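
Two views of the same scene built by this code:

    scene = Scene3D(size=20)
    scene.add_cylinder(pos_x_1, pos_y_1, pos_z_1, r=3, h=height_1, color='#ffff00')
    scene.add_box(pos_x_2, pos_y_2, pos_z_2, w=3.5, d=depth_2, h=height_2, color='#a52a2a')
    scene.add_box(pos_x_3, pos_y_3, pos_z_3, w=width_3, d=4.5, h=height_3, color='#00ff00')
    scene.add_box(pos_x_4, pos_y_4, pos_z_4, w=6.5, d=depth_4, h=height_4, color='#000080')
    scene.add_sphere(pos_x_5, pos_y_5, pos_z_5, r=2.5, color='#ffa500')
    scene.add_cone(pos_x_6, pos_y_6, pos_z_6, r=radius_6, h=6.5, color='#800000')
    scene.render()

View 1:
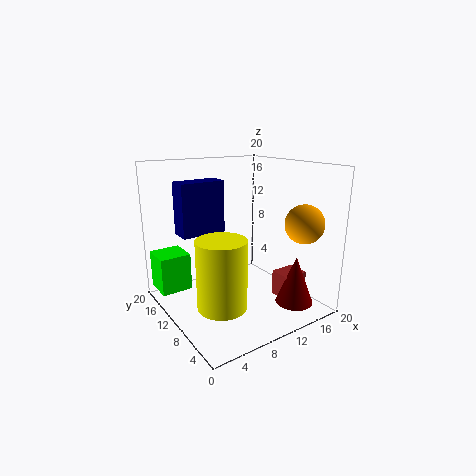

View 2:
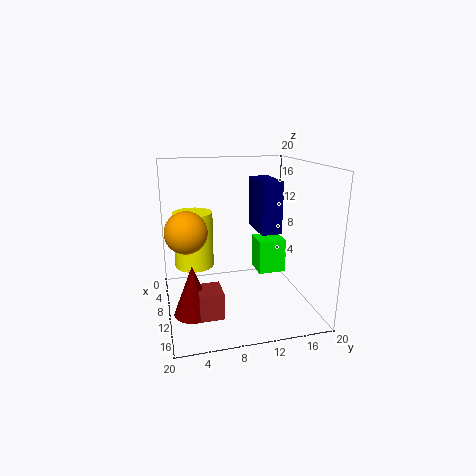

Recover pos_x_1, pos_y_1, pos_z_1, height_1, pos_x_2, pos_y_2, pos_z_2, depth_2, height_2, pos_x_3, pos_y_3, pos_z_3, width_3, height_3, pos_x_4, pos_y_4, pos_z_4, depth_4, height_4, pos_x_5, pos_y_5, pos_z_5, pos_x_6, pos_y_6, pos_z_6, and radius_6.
pos_x_1 = 4, pos_y_1 = 4.5, pos_z_1 = 4, height_1 = 8.5, pos_x_2 = 13.5, pos_y_2 = 3.5, pos_z_2 = 2, depth_2 = 3, height_2 = 3.5, pos_x_3 = 0.5, pos_y_3 = 15, pos_z_3 = 1.5, width_3 = 4.5, height_3 = 5.5, pos_x_4 = 3.5, pos_y_4 = 13.5, pos_z_4 = 10, depth_4 = 3, height_4 = 7.5, pos_x_5 = 15, pos_y_5 = 2.5, pos_z_5 = 13, pos_x_6 = 14.5, pos_y_6 = 3, pos_z_6 = 2, radius_6 = 2.5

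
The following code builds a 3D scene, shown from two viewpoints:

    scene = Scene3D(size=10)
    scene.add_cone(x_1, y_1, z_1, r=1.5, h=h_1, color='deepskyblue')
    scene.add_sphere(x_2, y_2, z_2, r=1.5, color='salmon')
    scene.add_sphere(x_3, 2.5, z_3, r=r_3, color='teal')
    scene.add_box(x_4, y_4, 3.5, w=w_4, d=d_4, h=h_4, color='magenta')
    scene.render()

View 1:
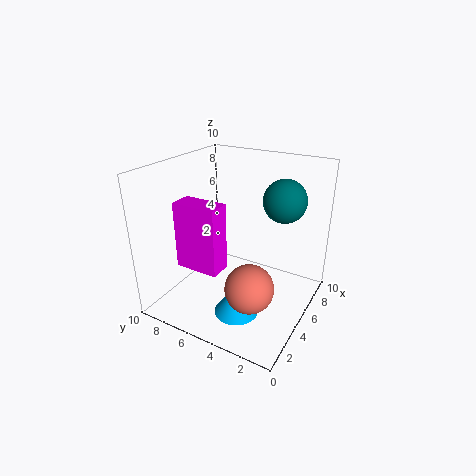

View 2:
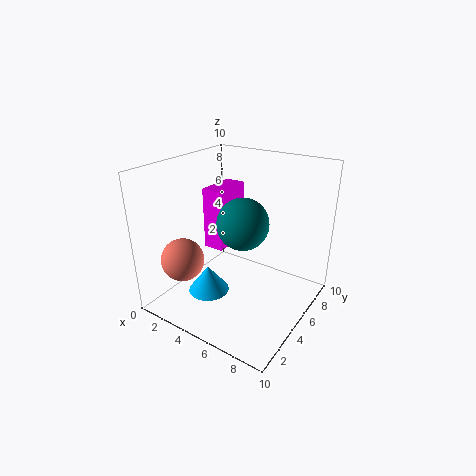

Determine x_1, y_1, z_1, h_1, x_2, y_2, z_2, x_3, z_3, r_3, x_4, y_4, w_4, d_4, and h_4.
x_1 = 3
y_1 = 4
z_1 = 0.5
h_1 = 2
x_2 = 2
y_2 = 2.5
z_2 = 3.5
x_3 = 7
z_3 = 7.5
r_3 = 1.5
x_4 = 2
y_4 = 5
w_4 = 1.5
d_4 = 3
h_4 = 4.5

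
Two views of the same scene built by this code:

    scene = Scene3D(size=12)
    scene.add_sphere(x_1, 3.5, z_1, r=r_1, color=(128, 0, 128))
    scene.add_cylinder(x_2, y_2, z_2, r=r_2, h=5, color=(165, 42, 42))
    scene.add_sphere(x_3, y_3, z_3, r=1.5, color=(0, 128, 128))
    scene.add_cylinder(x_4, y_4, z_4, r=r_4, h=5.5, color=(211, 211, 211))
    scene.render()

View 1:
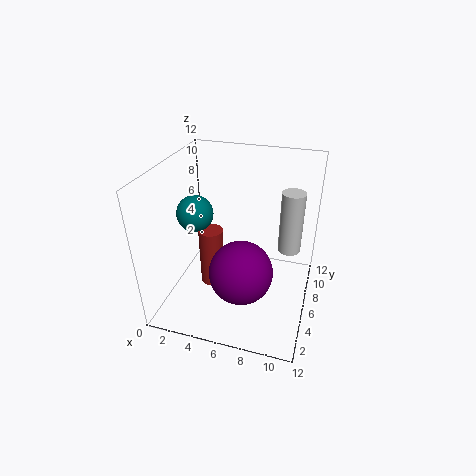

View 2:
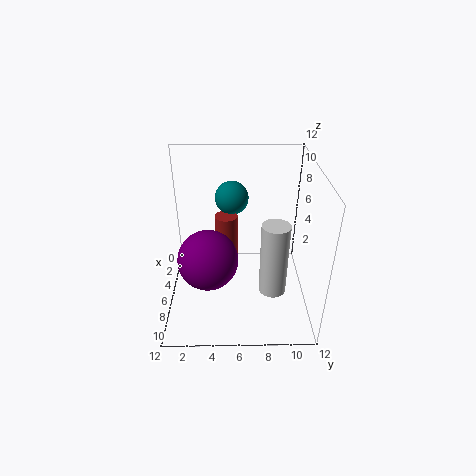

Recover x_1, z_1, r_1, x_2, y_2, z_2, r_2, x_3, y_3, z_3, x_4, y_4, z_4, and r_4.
x_1 = 7; z_1 = 4.5; r_1 = 2.5; x_2 = 4; y_2 = 5; z_2 = 2; r_2 = 1; x_3 = 2.5; y_3 = 5.5; z_3 = 8; x_4 = 10; y_4 = 8.5; z_4 = 4; r_4 = 1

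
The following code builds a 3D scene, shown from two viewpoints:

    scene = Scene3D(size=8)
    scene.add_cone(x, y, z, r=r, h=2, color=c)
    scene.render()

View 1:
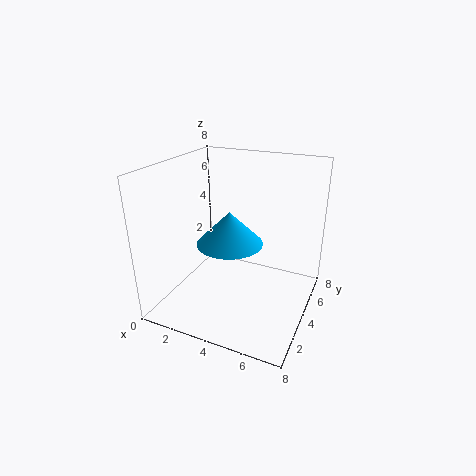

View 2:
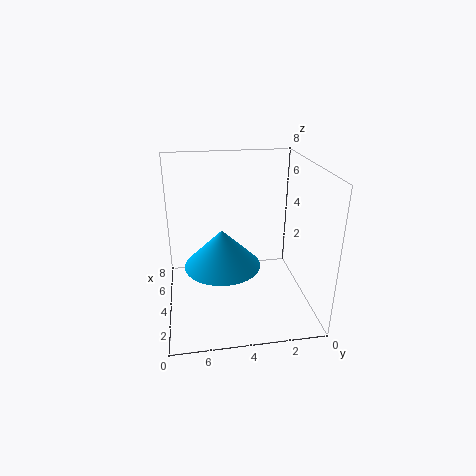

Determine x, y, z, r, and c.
x = 3
y = 5
z = 3
r = 2
c = 'deepskyblue'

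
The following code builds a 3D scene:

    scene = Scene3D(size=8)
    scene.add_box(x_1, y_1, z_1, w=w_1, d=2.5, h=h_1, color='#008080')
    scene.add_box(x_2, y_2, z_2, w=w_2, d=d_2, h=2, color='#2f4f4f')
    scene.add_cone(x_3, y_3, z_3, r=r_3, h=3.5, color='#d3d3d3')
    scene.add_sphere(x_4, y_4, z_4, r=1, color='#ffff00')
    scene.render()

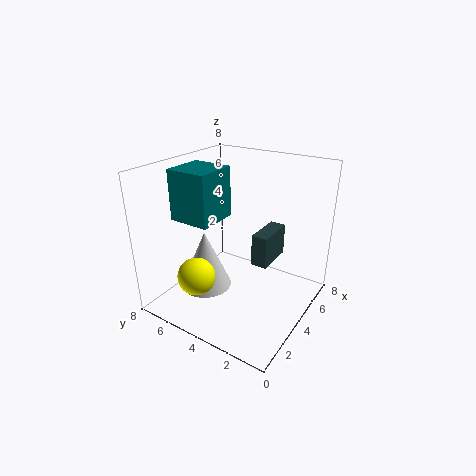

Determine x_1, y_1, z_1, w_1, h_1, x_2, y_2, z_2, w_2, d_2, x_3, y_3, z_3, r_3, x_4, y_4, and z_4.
x_1 = 3
y_1 = 5.5
z_1 = 4.5
w_1 = 2.5
h_1 = 3
x_2 = 5.5
y_2 = 3
z_2 = 1.5
w_2 = 2.5
d_2 = 1
x_3 = 3.5
y_3 = 6
z_3 = 0.5
r_3 = 1.5
x_4 = 1.5
y_4 = 5
z_4 = 2.5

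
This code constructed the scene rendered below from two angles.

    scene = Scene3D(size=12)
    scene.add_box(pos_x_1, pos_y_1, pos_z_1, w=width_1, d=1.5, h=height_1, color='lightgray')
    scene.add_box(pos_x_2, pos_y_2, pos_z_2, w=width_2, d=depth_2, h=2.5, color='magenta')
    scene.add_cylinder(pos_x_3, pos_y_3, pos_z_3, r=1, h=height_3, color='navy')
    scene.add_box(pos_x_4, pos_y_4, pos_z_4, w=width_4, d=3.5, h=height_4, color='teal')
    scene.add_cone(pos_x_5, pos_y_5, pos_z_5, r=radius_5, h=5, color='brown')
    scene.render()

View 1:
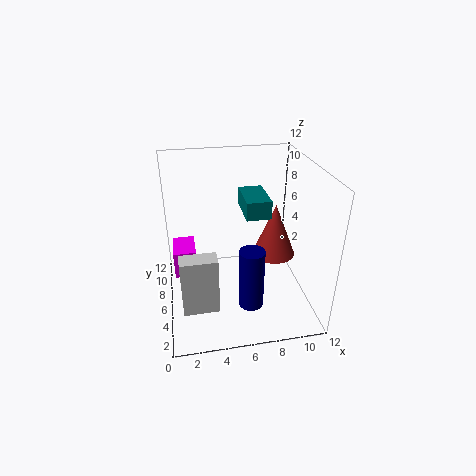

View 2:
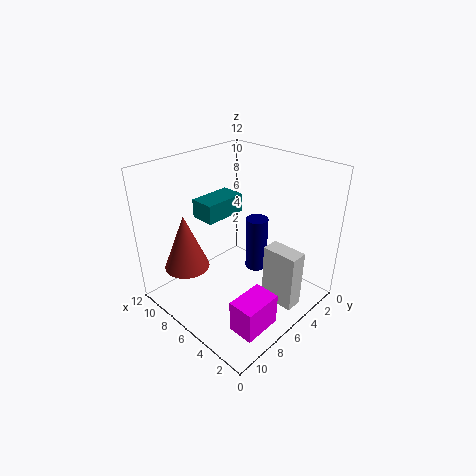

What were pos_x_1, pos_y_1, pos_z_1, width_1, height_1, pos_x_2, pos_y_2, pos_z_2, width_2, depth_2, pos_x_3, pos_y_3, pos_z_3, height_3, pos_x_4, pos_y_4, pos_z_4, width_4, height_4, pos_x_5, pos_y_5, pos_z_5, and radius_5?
pos_x_1 = 1, pos_y_1 = 3.5, pos_z_1 = 0.5, width_1 = 3, height_1 = 5, pos_x_2 = 0.5, pos_y_2 = 7.5, pos_z_2 = 1.5, width_2 = 2, depth_2 = 3, pos_x_3 = 6.5, pos_y_3 = 3, pos_z_3 = 1.5, height_3 = 5, pos_x_4 = 6.5, pos_y_4 = 5, pos_z_4 = 8, width_4 = 2, height_4 = 1.5, pos_x_5 = 10, pos_y_5 = 8.5, pos_z_5 = 2.5, radius_5 = 2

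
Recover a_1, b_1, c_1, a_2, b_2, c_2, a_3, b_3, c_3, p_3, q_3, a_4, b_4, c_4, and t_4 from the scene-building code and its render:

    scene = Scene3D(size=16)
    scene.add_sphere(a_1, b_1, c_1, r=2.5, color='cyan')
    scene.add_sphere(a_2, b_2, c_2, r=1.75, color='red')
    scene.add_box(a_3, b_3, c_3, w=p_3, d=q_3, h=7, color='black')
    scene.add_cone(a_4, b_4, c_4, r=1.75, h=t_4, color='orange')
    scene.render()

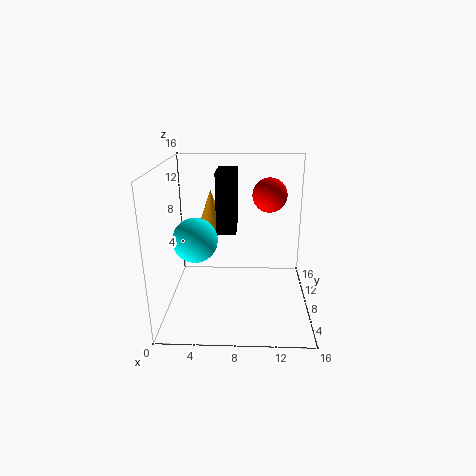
a_1 = 3.25; b_1 = 7.75; c_1 = 7.75; a_2 = 11.25; b_2 = 6.75; c_2 = 13.25; a_3 = 5.5; b_3 = 8.75; c_3 = 8; p_3 = 2.25; q_3 = 4.5; a_4 = 4.75; b_4 = 10.75; c_4 = 7.75; t_4 = 5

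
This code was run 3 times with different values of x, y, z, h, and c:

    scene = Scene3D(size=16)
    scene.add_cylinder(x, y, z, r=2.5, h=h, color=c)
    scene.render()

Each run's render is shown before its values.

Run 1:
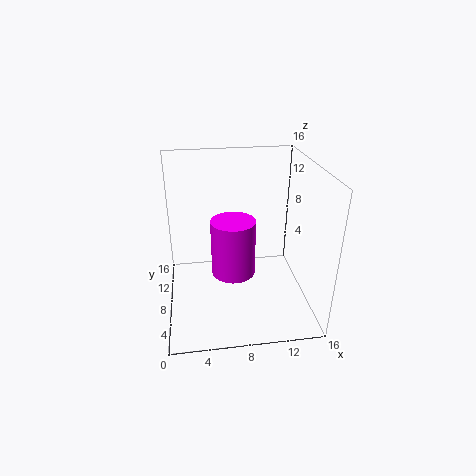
x = 7.5; y = 8.25; z = 3.5; h = 6.5; c = 'magenta'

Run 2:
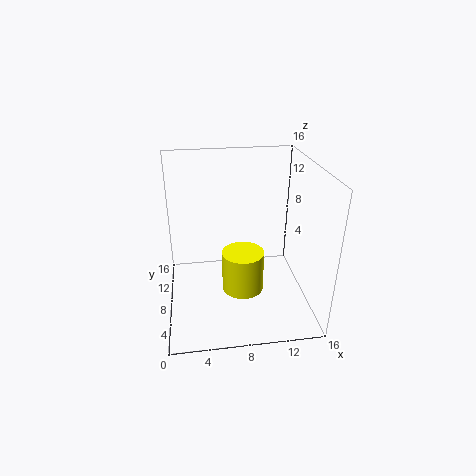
x = 8.75; y = 9; z = 0.5; h = 5; c = 'yellow'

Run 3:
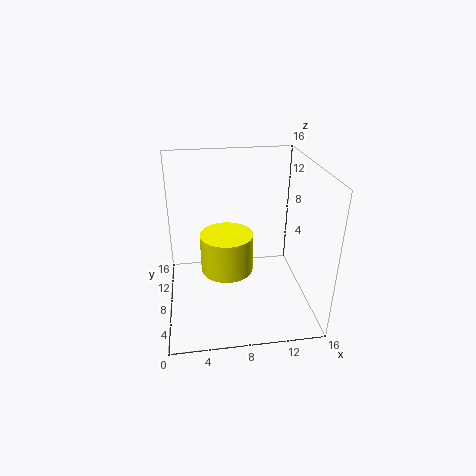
x = 6.25; y = 3.5; z = 7.25; h = 3.75; c = 'yellow'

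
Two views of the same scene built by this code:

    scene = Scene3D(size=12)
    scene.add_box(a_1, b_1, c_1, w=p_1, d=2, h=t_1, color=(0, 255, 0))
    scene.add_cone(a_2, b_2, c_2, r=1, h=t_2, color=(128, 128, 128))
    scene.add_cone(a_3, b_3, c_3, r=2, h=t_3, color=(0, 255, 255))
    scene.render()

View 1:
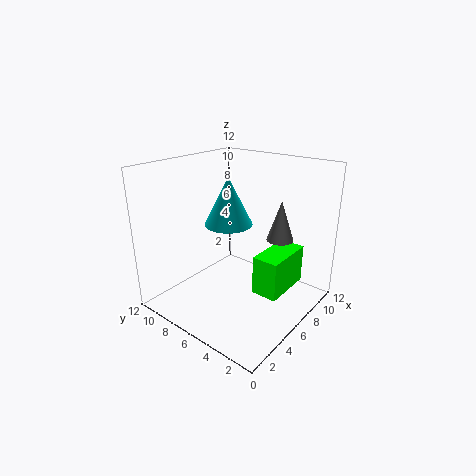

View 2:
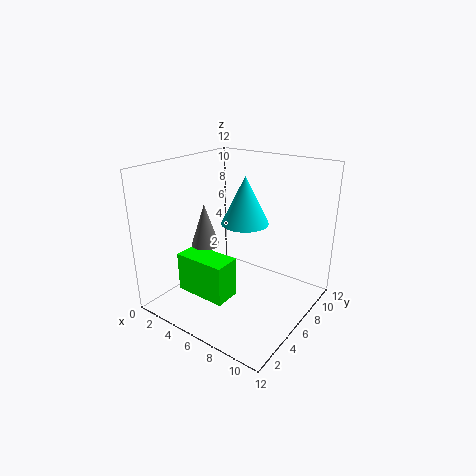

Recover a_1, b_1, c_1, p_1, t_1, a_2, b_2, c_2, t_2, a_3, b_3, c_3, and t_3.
a_1 = 4, b_1 = 1, c_1 = 3, p_1 = 4, t_1 = 3, a_2 = 6, b_2 = 2, c_2 = 7, t_2 = 3, a_3 = 6, b_3 = 7, c_3 = 7, t_3 = 4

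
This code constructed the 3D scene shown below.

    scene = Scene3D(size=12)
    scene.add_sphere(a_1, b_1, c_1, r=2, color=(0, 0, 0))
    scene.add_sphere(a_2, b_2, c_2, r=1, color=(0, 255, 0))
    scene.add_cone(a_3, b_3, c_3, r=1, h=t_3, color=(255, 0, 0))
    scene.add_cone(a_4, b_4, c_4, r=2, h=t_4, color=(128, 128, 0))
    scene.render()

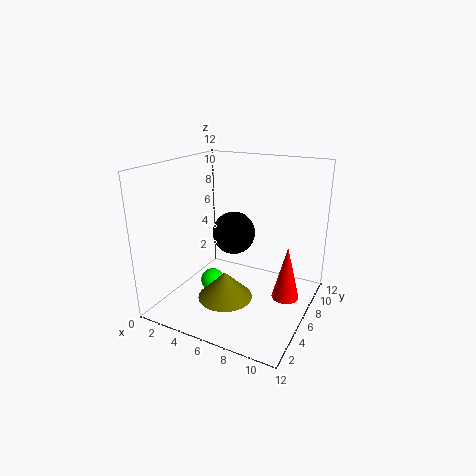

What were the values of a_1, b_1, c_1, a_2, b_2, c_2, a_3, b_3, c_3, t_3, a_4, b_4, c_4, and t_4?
a_1 = 4; b_1 = 9; c_1 = 5; a_2 = 4; b_2 = 5; c_2 = 2; a_3 = 11; b_3 = 4; c_3 = 3; t_3 = 4; a_4 = 7; b_4 = 2; c_4 = 3; t_4 = 2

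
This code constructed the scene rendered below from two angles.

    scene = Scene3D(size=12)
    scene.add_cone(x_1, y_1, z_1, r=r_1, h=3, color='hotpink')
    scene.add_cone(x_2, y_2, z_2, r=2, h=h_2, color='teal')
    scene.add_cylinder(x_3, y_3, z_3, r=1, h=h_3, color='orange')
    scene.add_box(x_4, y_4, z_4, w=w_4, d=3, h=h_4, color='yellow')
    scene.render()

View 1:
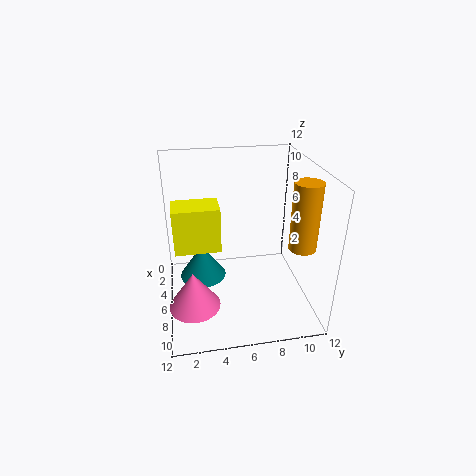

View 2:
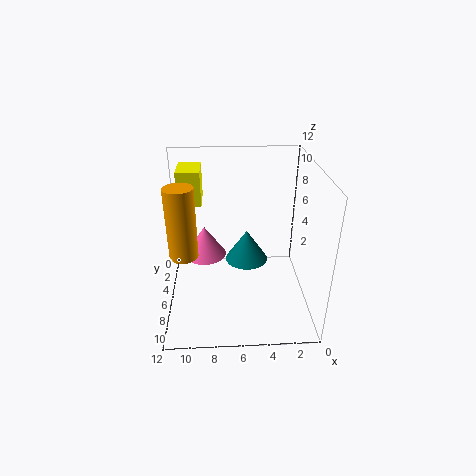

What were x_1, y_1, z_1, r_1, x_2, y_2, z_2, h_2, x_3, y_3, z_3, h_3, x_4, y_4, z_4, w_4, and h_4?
x_1 = 9
y_1 = 2
z_1 = 2
r_1 = 2
x_2 = 5
y_2 = 3
z_2 = 2
h_2 = 3
x_3 = 10
y_3 = 10
z_3 = 7
h_3 = 5
x_4 = 9
y_4 = 1
z_4 = 8
w_4 = 2
h_4 = 3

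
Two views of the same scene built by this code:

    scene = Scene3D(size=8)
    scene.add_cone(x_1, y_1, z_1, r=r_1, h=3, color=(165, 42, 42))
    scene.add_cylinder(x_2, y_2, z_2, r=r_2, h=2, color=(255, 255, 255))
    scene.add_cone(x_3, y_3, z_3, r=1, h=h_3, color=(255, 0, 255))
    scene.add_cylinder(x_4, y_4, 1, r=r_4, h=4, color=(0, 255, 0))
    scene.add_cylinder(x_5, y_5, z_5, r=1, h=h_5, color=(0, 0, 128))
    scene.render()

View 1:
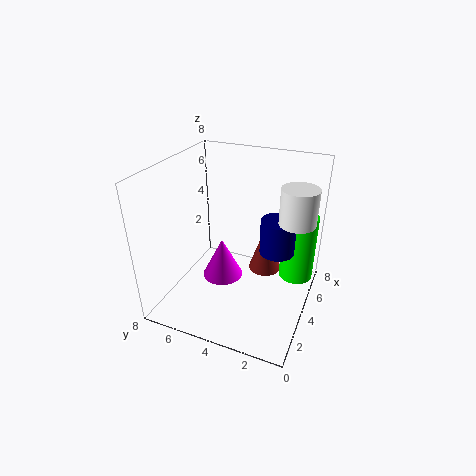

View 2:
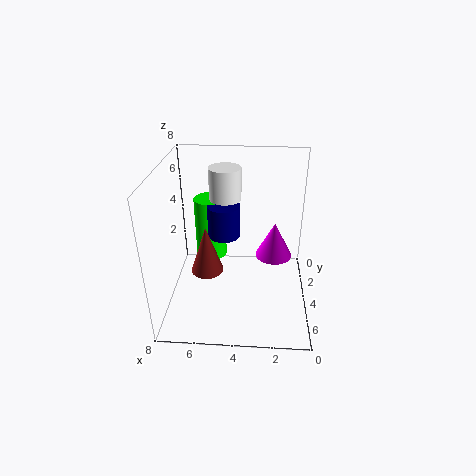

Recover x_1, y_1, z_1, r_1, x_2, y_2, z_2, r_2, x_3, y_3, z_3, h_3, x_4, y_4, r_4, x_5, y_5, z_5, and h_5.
x_1 = 6; y_1 = 3; z_1 = 1; r_1 = 1; x_2 = 5; y_2 = 1; z_2 = 5; r_2 = 1; x_3 = 2; y_3 = 4; z_3 = 3; h_3 = 2; x_4 = 6; y_4 = 1; r_4 = 1; x_5 = 5; y_5 = 2; z_5 = 3; h_5 = 2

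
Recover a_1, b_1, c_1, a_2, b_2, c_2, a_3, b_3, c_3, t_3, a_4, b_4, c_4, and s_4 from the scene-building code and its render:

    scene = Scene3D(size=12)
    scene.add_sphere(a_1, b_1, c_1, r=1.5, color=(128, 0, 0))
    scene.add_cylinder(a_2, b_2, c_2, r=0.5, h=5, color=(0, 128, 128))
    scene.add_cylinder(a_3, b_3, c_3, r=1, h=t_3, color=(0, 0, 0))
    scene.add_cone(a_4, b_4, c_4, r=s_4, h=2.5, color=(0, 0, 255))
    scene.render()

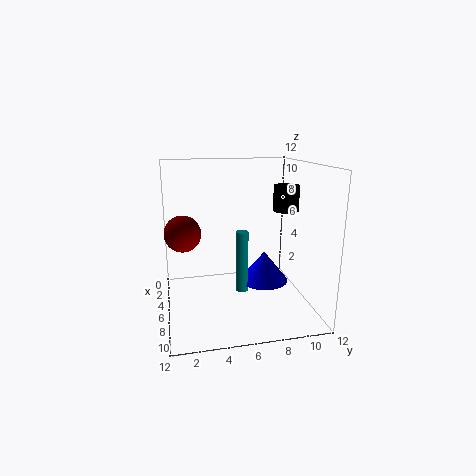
a_1 = 5.5
b_1 = 1.5
c_1 = 6.5
a_2 = 7.5
b_2 = 6
c_2 = 2
a_3 = 7.5
b_3 = 9.5
c_3 = 8.5
t_3 = 2
a_4 = 7
b_4 = 8
c_4 = 2.5
s_4 = 2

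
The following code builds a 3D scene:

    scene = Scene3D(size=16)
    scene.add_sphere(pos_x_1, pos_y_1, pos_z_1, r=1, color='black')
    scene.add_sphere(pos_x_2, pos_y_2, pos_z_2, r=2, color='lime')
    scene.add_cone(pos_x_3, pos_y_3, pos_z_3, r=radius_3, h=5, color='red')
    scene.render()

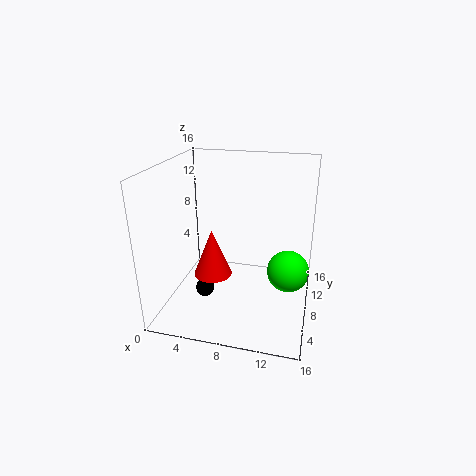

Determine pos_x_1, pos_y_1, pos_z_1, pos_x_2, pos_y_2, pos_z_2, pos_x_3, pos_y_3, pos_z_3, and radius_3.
pos_x_1 = 5; pos_y_1 = 5; pos_z_1 = 3; pos_x_2 = 14; pos_y_2 = 4; pos_z_2 = 7; pos_x_3 = 6; pos_y_3 = 5; pos_z_3 = 5; radius_3 = 2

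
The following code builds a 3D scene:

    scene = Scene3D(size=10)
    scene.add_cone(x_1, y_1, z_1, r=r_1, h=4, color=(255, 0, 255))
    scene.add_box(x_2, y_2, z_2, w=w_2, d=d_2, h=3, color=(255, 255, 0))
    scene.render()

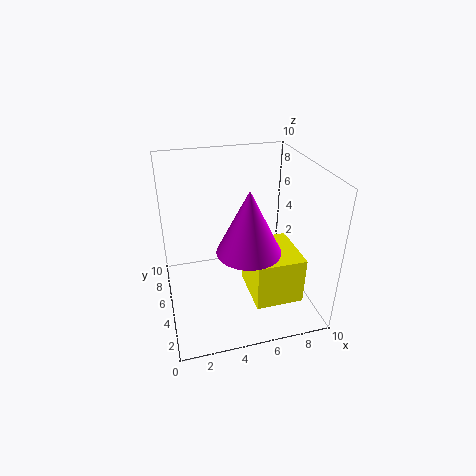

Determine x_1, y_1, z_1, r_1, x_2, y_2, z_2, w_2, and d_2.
x_1 = 5
y_1 = 2.5
z_1 = 5.5
r_1 = 2
x_2 = 5
y_2 = 0.5
z_2 = 2.5
w_2 = 3
d_2 = 3.5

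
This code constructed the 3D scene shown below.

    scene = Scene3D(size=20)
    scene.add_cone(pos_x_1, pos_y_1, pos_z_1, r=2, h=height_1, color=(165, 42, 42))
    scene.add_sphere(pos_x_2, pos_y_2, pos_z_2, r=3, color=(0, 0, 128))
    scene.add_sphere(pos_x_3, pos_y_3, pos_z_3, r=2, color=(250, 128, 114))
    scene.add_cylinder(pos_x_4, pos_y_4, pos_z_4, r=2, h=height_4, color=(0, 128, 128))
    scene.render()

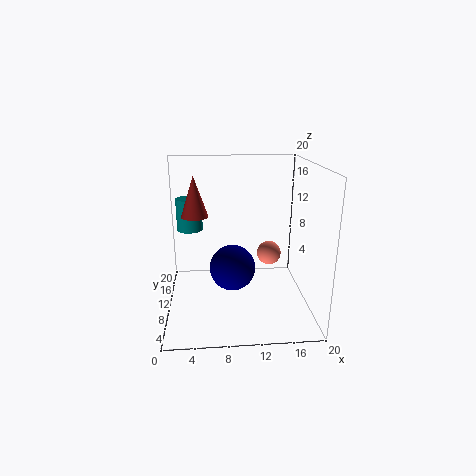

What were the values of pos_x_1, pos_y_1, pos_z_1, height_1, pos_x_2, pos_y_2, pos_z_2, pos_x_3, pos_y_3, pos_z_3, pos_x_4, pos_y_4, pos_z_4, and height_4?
pos_x_1 = 4
pos_y_1 = 14
pos_z_1 = 12
height_1 = 6
pos_x_2 = 9
pos_y_2 = 7
pos_z_2 = 7
pos_x_3 = 16
pos_y_3 = 18
pos_z_3 = 4
pos_x_4 = 3
pos_y_4 = 17
pos_z_4 = 9
height_4 = 5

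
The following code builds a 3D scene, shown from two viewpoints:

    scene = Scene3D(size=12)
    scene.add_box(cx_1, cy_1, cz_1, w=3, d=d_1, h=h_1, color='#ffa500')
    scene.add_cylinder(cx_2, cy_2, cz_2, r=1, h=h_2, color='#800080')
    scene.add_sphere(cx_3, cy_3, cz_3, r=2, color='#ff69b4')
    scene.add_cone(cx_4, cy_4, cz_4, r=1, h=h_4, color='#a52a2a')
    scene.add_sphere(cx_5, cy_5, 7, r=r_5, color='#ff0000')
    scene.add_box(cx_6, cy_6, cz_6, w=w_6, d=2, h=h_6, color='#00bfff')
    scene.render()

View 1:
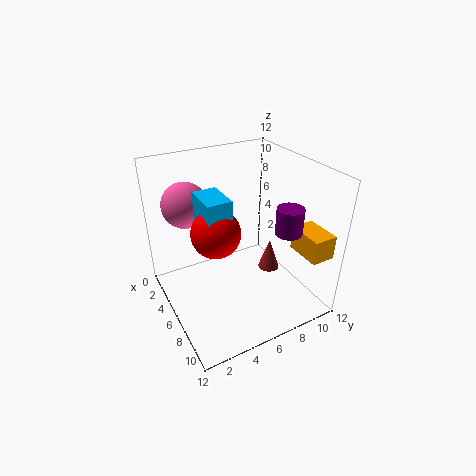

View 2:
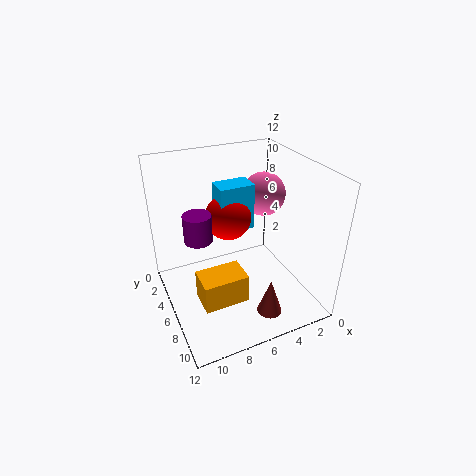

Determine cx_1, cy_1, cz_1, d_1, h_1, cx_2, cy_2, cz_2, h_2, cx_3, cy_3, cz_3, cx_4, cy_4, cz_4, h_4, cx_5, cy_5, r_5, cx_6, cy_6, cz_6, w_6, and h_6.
cx_1 = 8; cy_1 = 10; cz_1 = 5; d_1 = 2; h_1 = 2; cx_2 = 10; cy_2 = 8; cz_2 = 8; h_2 = 2; cx_3 = 2; cy_3 = 3; cz_3 = 8; cx_4 = 5; cy_4 = 10; cz_4 = 1; h_4 = 3; cx_5 = 6; cy_5 = 4; r_5 = 2; cx_6 = 4; cy_6 = 3; cz_6 = 6; w_6 = 3; h_6 = 4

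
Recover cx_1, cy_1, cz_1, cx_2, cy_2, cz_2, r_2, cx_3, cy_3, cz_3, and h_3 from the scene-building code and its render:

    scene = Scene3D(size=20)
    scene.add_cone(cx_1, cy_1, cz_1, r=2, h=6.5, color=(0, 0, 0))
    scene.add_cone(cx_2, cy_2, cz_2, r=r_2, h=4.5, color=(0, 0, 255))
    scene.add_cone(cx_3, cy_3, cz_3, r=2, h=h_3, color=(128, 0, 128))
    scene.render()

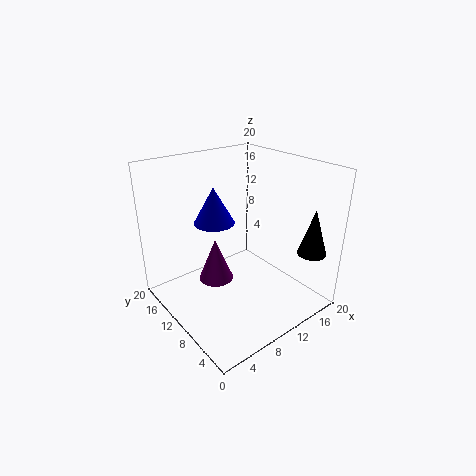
cx_1 = 17.5
cy_1 = 3
cz_1 = 8
cx_2 = 5.5
cy_2 = 9
cz_2 = 14
r_2 = 2.5
cx_3 = 3.5
cy_3 = 6
cz_3 = 8.5
h_3 = 5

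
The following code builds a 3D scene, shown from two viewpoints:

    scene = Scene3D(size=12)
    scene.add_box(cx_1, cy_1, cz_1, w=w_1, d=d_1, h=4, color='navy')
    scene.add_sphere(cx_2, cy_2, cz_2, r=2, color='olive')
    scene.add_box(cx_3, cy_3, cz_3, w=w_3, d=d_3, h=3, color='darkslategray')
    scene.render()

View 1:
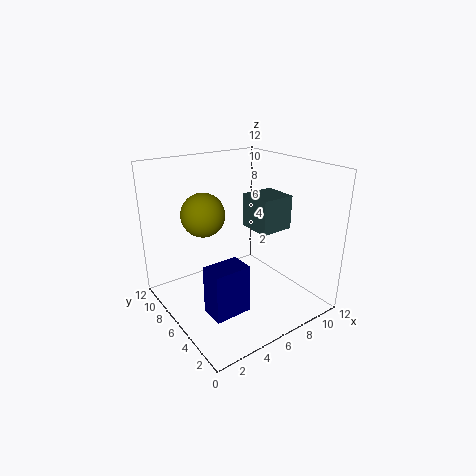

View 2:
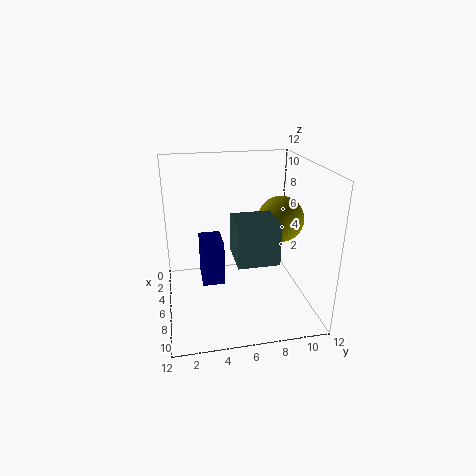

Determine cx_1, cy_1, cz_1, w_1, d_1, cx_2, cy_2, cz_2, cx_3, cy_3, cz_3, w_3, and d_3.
cx_1 = 2, cy_1 = 3, cz_1 = 1, w_1 = 3, d_1 = 2, cx_2 = 5, cy_2 = 10, cz_2 = 7, cx_3 = 8, cy_3 = 5, cz_3 = 6, w_3 = 3, d_3 = 3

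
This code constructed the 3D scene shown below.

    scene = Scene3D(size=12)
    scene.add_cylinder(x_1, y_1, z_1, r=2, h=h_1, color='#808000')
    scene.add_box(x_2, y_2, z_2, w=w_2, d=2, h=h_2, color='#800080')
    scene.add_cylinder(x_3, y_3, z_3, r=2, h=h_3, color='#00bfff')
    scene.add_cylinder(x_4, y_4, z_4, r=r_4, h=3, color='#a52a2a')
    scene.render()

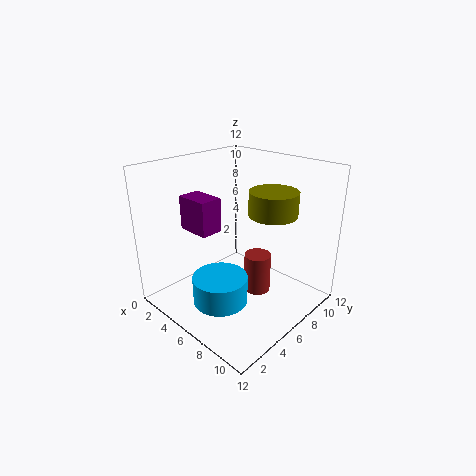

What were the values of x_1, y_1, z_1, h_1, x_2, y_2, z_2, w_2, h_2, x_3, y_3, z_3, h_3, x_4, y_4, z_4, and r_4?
x_1 = 8
y_1 = 8
z_1 = 8
h_1 = 2
x_2 = 1
y_2 = 4
z_2 = 6
w_2 = 3
h_2 = 3
x_3 = 8
y_3 = 2
z_3 = 3
h_3 = 2
x_4 = 9
y_4 = 5
z_4 = 3
r_4 = 1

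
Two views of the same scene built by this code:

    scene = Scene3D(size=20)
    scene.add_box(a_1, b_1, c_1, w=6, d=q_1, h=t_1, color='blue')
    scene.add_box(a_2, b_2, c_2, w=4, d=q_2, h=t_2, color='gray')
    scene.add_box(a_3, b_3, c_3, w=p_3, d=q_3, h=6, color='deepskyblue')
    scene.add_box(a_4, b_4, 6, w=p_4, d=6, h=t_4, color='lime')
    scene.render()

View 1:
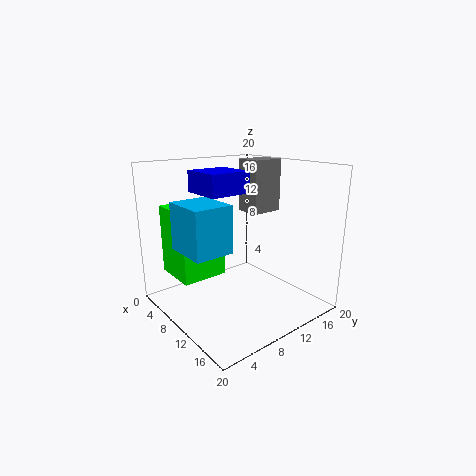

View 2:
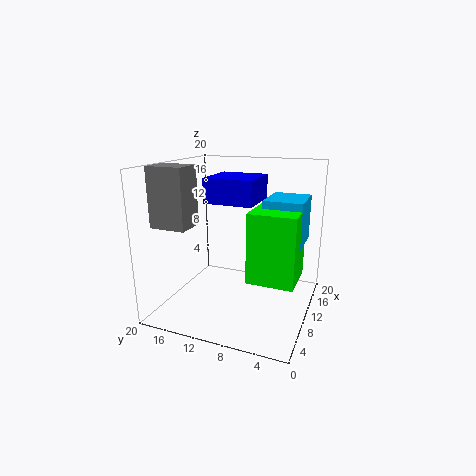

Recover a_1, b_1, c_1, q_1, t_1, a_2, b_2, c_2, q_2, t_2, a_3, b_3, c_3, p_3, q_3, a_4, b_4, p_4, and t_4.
a_1 = 4
b_1 = 6
c_1 = 16
q_1 = 6
t_1 = 3
a_2 = 4
b_2 = 15
c_2 = 12
q_2 = 5
t_2 = 8
a_3 = 8
b_3 = 1
c_3 = 10
p_3 = 6
q_3 = 5
a_4 = 5
b_4 = 1
p_4 = 6
t_4 = 9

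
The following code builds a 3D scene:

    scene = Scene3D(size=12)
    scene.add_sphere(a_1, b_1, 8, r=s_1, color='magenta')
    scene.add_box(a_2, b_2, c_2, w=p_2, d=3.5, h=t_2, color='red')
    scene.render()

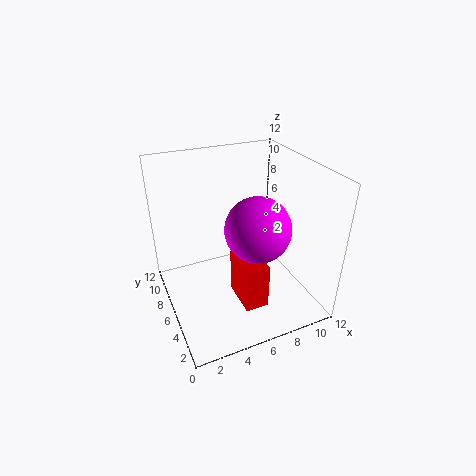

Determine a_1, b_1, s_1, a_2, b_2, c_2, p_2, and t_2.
a_1 = 6.5; b_1 = 3.5; s_1 = 2.5; a_2 = 5.5; b_2 = 3; c_2 = 0.5; p_2 = 2; t_2 = 4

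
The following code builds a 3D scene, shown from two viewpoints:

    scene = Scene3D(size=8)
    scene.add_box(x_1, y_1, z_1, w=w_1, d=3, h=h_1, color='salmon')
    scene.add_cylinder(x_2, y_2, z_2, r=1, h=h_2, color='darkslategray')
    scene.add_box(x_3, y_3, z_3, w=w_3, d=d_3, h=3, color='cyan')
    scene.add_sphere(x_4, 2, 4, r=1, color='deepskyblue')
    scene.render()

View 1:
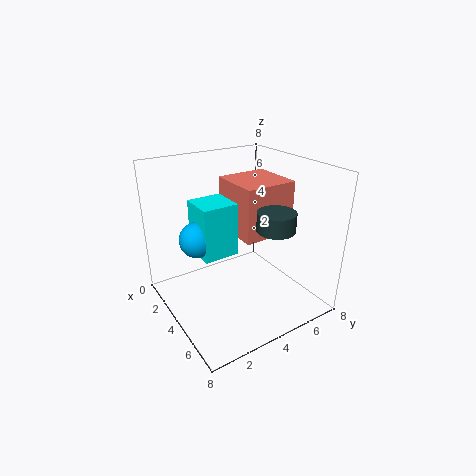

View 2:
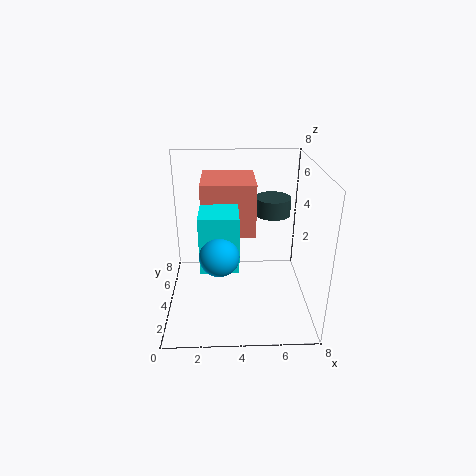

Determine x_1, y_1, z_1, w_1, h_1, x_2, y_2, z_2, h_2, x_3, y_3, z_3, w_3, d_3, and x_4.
x_1 = 2; y_1 = 4; z_1 = 4; w_1 = 3; h_1 = 3; x_2 = 6; y_2 = 5; z_2 = 5; h_2 = 1; x_3 = 2; y_3 = 2; z_3 = 3; w_3 = 2; d_3 = 2; x_4 = 3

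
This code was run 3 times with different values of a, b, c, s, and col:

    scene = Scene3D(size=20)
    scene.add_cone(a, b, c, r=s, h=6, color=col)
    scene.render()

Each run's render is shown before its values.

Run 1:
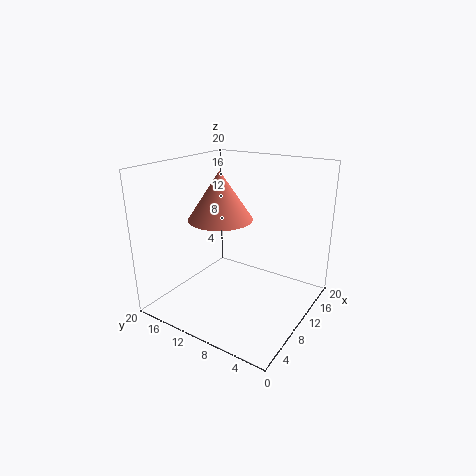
a = 6, b = 10, c = 14, s = 4, col = 'salmon'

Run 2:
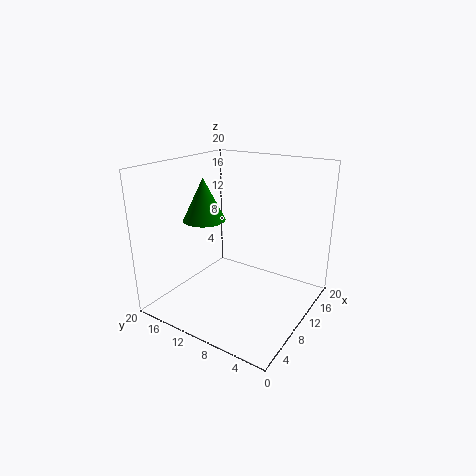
a = 9, b = 15, c = 12, s = 3, col = 'green'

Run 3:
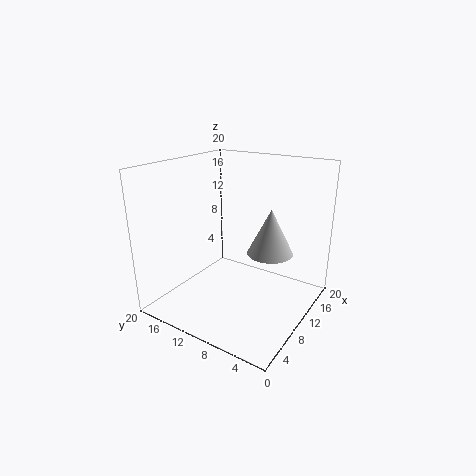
a = 10, b = 5, c = 9, s = 3, col = 'lightgray'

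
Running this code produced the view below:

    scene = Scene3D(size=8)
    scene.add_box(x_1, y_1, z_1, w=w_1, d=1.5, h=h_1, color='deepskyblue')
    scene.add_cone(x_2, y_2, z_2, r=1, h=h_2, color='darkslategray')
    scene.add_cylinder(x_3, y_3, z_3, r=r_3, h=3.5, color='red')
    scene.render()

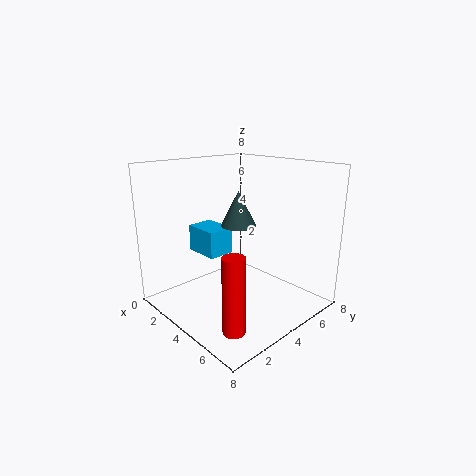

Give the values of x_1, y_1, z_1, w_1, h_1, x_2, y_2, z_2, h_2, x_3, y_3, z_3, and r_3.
x_1 = 1.5, y_1 = 2.5, z_1 = 3, w_1 = 2, h_1 = 1.5, x_2 = 3.5, y_2 = 4.5, z_2 = 4.5, h_2 = 2, x_3 = 7.5, y_3 = 0.5, z_3 = 1.5, r_3 = 0.5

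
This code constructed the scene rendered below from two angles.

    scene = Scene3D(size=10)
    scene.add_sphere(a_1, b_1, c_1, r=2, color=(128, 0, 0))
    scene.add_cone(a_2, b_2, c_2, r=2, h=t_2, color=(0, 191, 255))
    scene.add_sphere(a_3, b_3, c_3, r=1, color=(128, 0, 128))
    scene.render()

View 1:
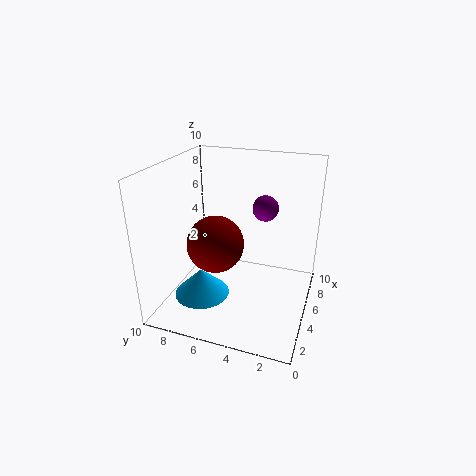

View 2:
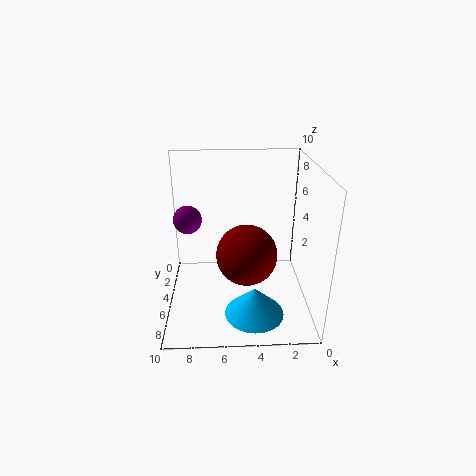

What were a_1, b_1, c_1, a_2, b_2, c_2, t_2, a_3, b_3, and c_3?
a_1 = 4.5, b_1 = 6.5, c_1 = 4.5, a_2 = 4, b_2 = 7.5, c_2 = 0.5, t_2 = 2, a_3 = 8.5, b_3 = 4, c_3 = 6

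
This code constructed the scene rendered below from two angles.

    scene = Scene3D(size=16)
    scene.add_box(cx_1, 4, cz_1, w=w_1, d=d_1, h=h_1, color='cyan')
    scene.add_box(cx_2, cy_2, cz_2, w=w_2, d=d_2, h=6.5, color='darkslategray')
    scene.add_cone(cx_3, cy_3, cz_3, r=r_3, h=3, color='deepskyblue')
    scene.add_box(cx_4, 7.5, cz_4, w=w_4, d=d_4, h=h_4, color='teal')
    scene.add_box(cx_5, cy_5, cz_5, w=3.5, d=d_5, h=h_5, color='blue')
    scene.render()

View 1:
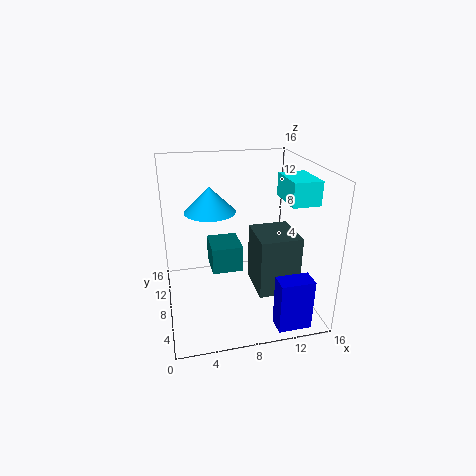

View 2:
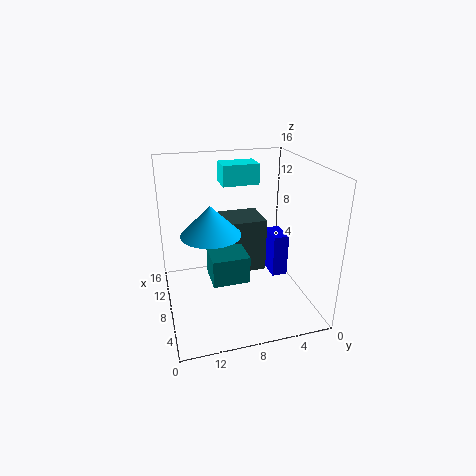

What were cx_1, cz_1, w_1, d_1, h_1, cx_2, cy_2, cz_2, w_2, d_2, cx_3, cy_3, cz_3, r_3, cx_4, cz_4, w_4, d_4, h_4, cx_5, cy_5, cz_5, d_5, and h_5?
cx_1 = 12.5; cz_1 = 12.5; w_1 = 3; d_1 = 4.5; h_1 = 2.5; cx_2 = 9.5; cy_2 = 4; cz_2 = 2.5; w_2 = 4.5; d_2 = 5; cx_3 = 5.5; cy_3 = 11.5; cz_3 = 10; r_3 = 3; cx_4 = 5; cz_4 = 4; w_4 = 3.5; d_4 = 4; h_4 = 3; cx_5 = 10.5; cy_5 = 0.5; cz_5 = 0.5; d_5 = 2; h_5 = 5.5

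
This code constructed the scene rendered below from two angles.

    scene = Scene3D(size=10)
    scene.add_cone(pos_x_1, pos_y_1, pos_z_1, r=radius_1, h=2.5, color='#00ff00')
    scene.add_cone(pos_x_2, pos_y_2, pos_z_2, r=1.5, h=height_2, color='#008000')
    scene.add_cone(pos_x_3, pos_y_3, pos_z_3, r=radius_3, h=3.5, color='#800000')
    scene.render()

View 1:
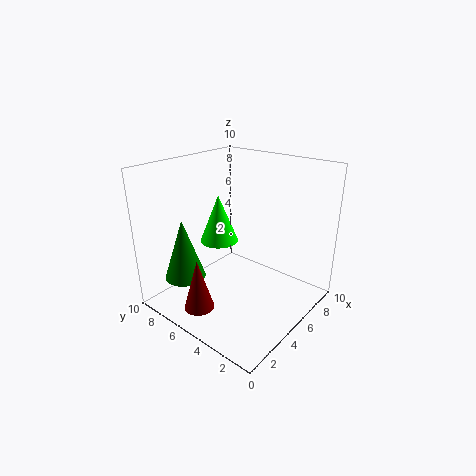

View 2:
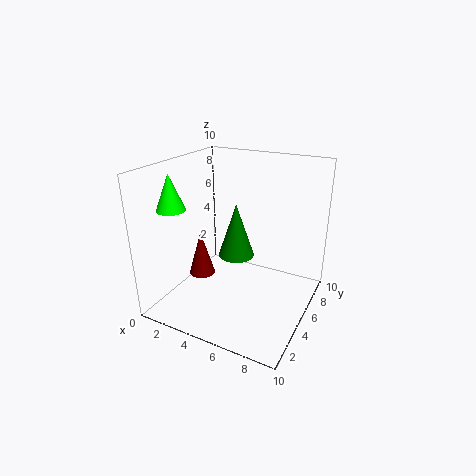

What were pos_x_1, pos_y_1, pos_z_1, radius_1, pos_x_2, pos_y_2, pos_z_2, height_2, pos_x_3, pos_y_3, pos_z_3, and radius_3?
pos_x_1 = 1
pos_y_1 = 3
pos_z_1 = 7
radius_1 = 1
pos_x_2 = 3
pos_y_2 = 8.5
pos_z_2 = 1.5
height_2 = 4.5
pos_x_3 = 1.5
pos_y_3 = 5.5
pos_z_3 = 1
radius_3 = 1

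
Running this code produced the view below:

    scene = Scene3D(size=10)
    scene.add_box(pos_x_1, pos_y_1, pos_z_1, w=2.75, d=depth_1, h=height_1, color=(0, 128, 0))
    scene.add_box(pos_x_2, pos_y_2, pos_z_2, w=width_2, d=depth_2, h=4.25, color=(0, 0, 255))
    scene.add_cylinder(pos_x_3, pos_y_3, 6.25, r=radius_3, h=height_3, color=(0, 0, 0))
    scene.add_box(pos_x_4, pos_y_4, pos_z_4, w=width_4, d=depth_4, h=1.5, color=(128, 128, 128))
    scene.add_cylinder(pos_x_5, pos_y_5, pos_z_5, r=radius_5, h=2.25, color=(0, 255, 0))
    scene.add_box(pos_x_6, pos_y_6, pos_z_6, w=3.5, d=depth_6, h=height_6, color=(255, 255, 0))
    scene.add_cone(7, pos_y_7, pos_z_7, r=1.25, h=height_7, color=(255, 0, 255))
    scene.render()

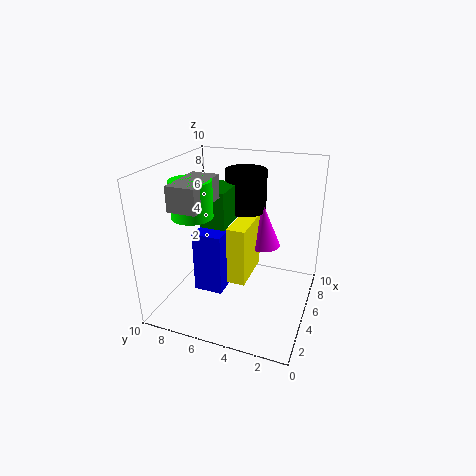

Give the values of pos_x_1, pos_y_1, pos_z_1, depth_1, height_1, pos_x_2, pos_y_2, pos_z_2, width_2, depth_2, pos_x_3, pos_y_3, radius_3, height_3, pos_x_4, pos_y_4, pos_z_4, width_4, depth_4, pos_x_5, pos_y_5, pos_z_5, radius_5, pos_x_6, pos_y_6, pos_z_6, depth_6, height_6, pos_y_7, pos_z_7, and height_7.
pos_x_1 = 3.75, pos_y_1 = 5.5, pos_z_1 = 6, depth_1 = 1.75, height_1 = 2.5, pos_x_2 = 3, pos_y_2 = 5.5, pos_z_2 = 1.5, width_2 = 1.5, depth_2 = 2, pos_x_3 = 7.25, pos_y_3 = 5.25, radius_3 = 1.5, height_3 = 3, pos_x_4 = 0.5, pos_y_4 = 5.75, pos_z_4 = 8.25, width_4 = 3.25, depth_4 = 1.75, pos_x_5 = 2, pos_y_5 = 6.75, pos_z_5 = 7.5, radius_5 = 1.25, pos_x_6 = 3.5, pos_y_6 = 4, pos_z_6 = 2.25, depth_6 = 1.25, height_6 = 4, pos_y_7 = 3.75, pos_z_7 = 3.75, height_7 = 3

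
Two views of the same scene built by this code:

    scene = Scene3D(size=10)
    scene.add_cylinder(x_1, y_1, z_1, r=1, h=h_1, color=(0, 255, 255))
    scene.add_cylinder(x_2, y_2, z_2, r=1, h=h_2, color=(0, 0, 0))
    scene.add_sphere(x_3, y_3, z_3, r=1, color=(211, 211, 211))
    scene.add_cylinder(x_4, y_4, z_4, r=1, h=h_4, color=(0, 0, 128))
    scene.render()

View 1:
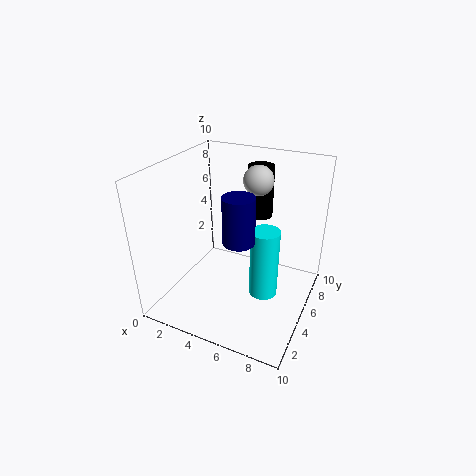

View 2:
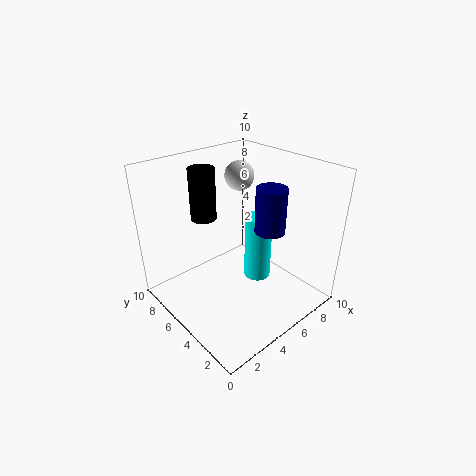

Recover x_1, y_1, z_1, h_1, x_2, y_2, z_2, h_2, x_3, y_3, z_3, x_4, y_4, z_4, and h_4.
x_1 = 7
y_1 = 5
z_1 = 1
h_1 = 5
x_2 = 5
y_2 = 9
z_2 = 5
h_2 = 4
x_3 = 6
y_3 = 6
z_3 = 9
x_4 = 6
y_4 = 3
z_4 = 6
h_4 = 3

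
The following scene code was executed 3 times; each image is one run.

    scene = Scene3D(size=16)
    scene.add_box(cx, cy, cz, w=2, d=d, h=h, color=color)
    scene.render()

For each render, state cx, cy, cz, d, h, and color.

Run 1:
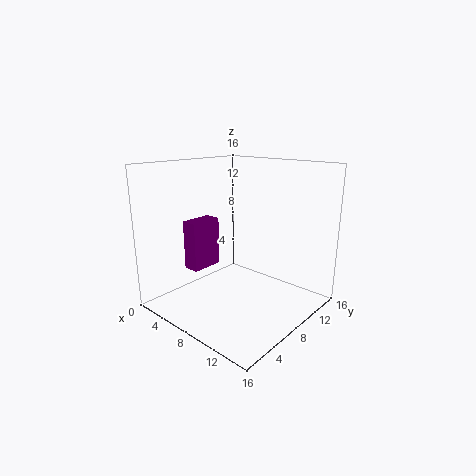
cx = 1; cy = 6; cz = 3; d = 4; h = 6; color = 'purple'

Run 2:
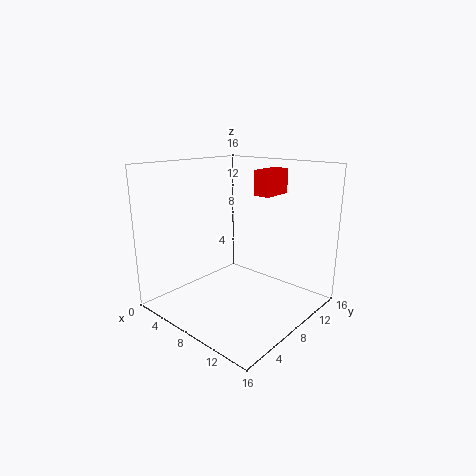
cx = 7; cy = 12; cz = 12; d = 4; h = 3; color = 'red'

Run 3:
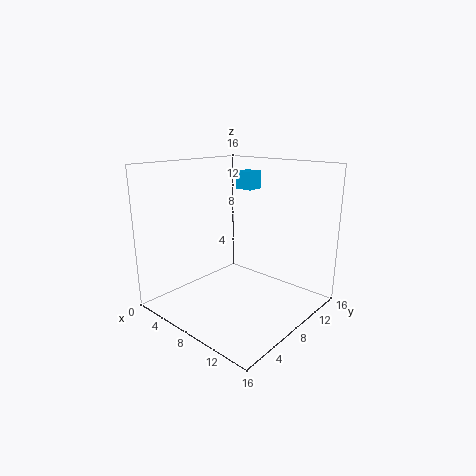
cx = 6; cy = 10; cz = 13; d = 2; h = 2; color = 'deepskyblue'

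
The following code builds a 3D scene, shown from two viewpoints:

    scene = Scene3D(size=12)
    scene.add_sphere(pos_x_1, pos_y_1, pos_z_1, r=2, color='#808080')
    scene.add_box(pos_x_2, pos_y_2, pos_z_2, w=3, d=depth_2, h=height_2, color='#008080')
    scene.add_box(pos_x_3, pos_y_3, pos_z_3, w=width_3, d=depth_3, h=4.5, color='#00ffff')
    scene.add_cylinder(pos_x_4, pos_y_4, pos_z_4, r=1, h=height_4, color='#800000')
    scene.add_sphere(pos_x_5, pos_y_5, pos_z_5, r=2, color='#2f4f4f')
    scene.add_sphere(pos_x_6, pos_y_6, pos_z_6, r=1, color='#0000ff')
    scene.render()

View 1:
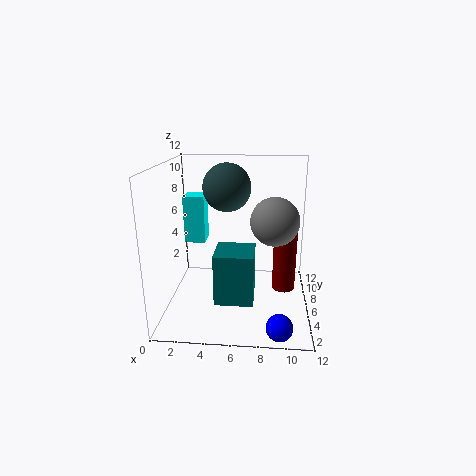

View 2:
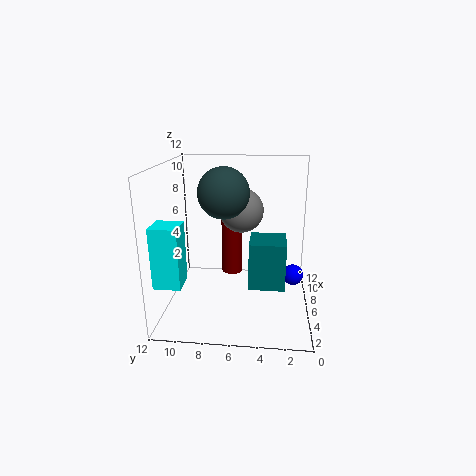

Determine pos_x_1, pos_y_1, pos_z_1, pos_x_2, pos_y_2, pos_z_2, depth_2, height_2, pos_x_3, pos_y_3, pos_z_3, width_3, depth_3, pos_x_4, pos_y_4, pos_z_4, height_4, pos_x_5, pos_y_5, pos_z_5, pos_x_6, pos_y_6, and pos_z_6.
pos_x_1 = 9; pos_y_1 = 6; pos_z_1 = 7.5; pos_x_2 = 4.5; pos_y_2 = 2; pos_z_2 = 2; depth_2 = 3; height_2 = 4; pos_x_3 = 0.5; pos_y_3 = 9.5; pos_z_3 = 4; width_3 = 2; depth_3 = 2; pos_x_4 = 10; pos_y_4 = 7; pos_z_4 = 1; height_4 = 5.5; pos_x_5 = 5; pos_y_5 = 7; pos_z_5 = 10; pos_x_6 = 9.5; pos_y_6 = 1; pos_z_6 = 1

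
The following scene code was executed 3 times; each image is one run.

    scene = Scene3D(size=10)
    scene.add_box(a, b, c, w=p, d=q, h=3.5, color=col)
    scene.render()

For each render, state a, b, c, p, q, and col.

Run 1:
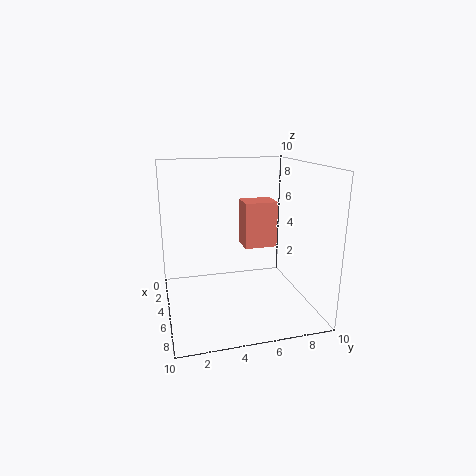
a = 1.5; b = 6; c = 3.5; p = 2; q = 2.5; col = 'salmon'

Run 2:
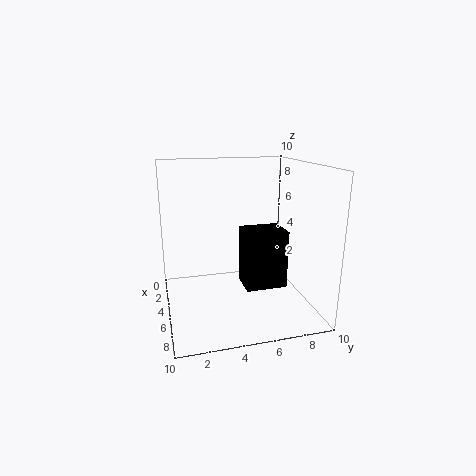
a = 7; b = 4.5; c = 3; p = 2; q = 2.5; col = 'black'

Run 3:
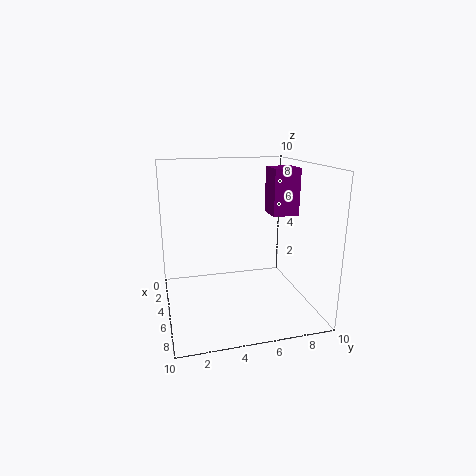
a = 2; b = 8; c = 6; p = 2; q = 2; col = 'purple'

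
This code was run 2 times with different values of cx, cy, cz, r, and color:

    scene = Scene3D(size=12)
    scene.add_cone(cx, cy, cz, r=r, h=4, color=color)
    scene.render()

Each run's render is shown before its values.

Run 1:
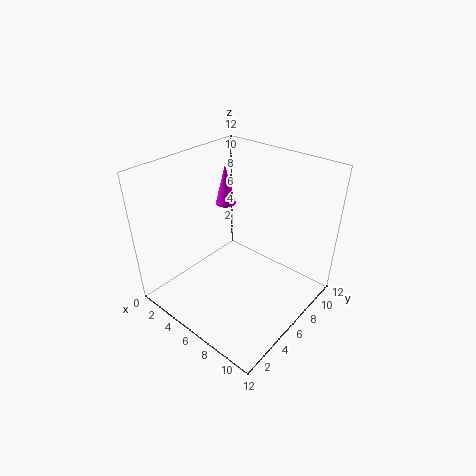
cx = 1; cy = 10; cz = 6; r = 1; color = 'magenta'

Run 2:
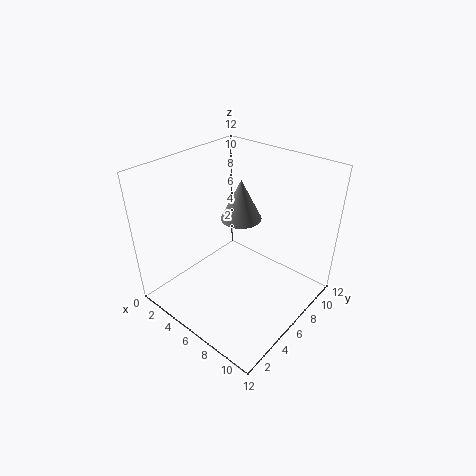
cx = 3; cy = 10; cz = 5; r = 2; color = 'gray'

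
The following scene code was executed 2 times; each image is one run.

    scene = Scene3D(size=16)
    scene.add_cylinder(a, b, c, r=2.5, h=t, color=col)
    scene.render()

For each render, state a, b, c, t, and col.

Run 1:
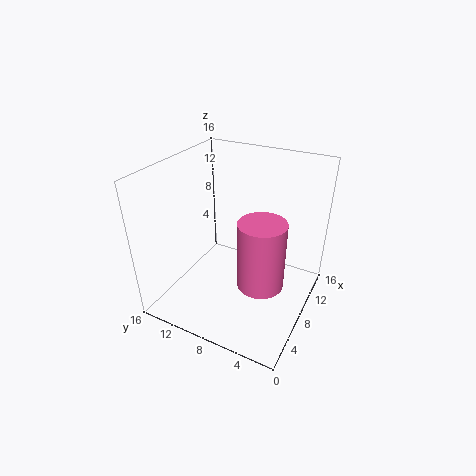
a = 6.5
b = 4.5
c = 4
t = 7.5
col = 'hotpink'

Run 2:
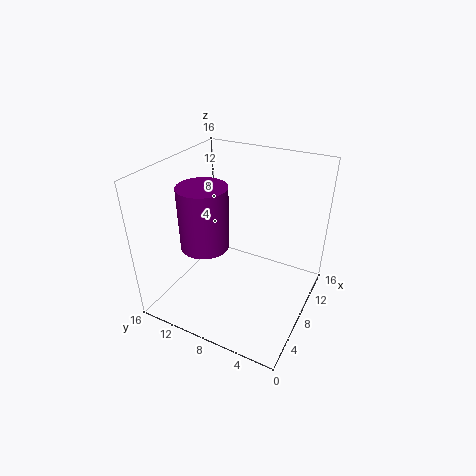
a = 4.5
b = 10
c = 8.5
t = 6.5
col = 'purple'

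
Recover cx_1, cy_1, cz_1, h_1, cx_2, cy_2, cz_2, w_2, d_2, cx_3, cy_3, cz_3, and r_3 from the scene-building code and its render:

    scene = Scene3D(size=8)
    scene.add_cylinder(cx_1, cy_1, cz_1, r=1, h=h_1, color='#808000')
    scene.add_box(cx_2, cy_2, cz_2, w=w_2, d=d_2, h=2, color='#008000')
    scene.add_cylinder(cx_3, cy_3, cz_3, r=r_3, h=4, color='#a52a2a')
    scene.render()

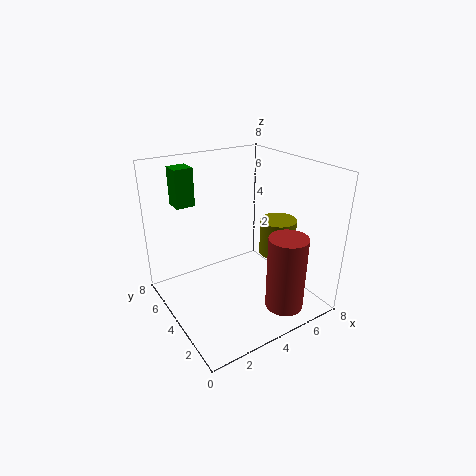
cx_1 = 6, cy_1 = 3, cz_1 = 3, h_1 = 2, cx_2 = 1, cy_2 = 5, cz_2 = 6, w_2 = 1, d_2 = 1, cx_3 = 5, cy_3 = 1, cz_3 = 1, r_3 = 1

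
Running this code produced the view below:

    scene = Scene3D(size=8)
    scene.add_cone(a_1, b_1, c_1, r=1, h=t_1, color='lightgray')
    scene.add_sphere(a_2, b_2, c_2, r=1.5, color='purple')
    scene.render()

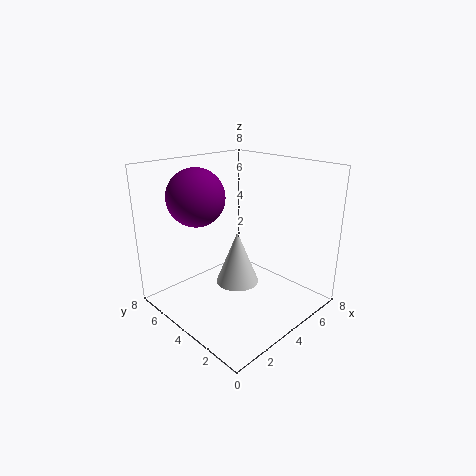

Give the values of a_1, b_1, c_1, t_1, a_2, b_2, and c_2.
a_1 = 2, b_1 = 2, c_1 = 3, t_1 = 2.5, a_2 = 2, b_2 = 5, c_2 = 6.5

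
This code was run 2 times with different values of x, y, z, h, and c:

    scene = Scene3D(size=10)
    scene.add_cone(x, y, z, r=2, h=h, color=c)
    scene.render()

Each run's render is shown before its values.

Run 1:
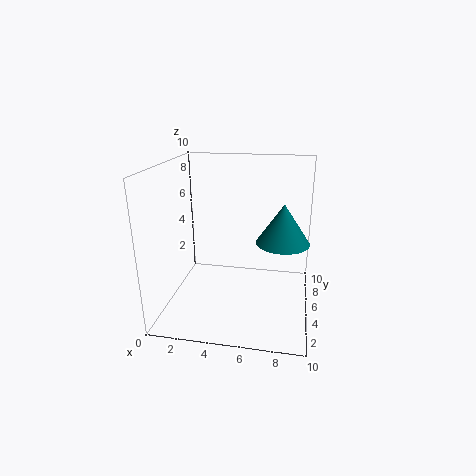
x = 8
y = 7
z = 4
h = 3
c = 'teal'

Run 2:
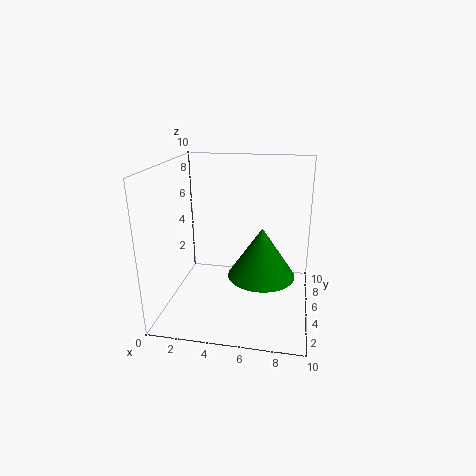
x = 7
y = 2
z = 4
h = 3
c = 'green'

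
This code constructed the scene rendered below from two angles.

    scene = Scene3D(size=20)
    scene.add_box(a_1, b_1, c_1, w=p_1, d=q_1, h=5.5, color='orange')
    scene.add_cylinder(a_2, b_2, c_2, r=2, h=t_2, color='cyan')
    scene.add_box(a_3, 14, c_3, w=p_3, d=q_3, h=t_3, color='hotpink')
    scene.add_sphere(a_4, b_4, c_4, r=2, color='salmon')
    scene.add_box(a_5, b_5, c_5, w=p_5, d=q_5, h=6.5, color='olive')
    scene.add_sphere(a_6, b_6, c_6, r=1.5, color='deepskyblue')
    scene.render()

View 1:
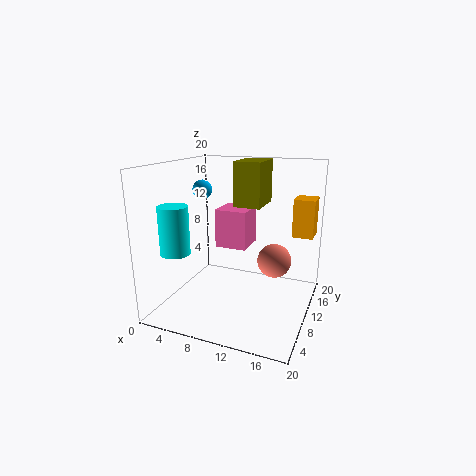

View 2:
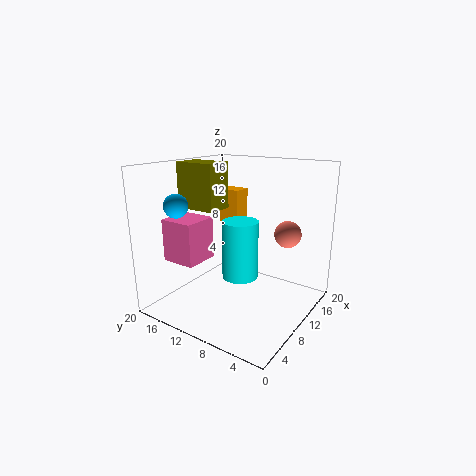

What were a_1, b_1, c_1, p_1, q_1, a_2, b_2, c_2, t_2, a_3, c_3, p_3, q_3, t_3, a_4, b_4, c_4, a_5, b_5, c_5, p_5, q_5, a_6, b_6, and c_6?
a_1 = 16.5, b_1 = 14.5, c_1 = 9.5, p_1 = 3, q_1 = 3.5, a_2 = 3, b_2 = 5, c_2 = 8.5, t_2 = 6.5, a_3 = 4.5, c_3 = 6.5, p_3 = 5, q_3 = 5, t_3 = 6, a_4 = 16.5, b_4 = 5.5, c_4 = 9.5, a_5 = 8, b_5 = 13, c_5 = 13.5, p_5 = 4, q_5 = 6, a_6 = 2.5, b_6 = 14, c_6 = 15.5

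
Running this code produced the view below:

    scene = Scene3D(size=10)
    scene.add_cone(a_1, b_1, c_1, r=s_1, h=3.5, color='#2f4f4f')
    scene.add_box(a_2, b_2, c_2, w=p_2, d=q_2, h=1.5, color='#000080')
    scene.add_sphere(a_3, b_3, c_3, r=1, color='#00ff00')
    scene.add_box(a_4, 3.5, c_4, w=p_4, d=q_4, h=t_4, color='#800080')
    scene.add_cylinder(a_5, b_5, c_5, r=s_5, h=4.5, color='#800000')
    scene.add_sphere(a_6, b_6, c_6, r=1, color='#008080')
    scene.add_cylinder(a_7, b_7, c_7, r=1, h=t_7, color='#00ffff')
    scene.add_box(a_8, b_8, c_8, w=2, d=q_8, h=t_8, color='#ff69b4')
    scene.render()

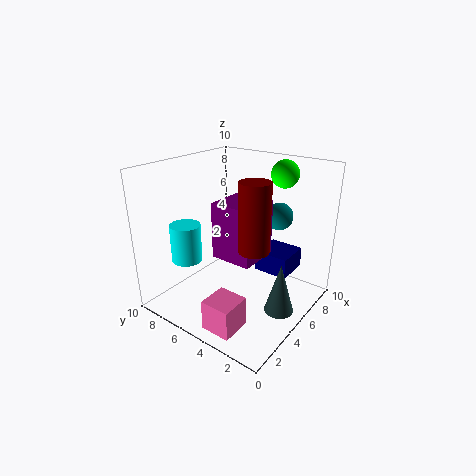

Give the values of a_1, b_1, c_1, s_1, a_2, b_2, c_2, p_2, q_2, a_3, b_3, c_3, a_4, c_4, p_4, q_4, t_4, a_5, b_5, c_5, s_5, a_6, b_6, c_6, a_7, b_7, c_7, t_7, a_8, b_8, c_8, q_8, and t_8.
a_1 = 5; b_1 = 1.5; c_1 = 0.5; s_1 = 1; a_2 = 6.5; b_2 = 2; c_2 = 2; p_2 = 2.5; q_2 = 2.5; a_3 = 8.5; b_3 = 3.5; c_3 = 9; a_4 = 4; c_4 = 3.5; p_4 = 3; q_4 = 3; t_4 = 4; a_5 = 4; b_5 = 3; c_5 = 5; s_5 = 1; a_6 = 8; b_6 = 3.5; c_6 = 6; a_7 = 2; b_7 = 7; c_7 = 4; t_7 = 2.5; a_8 = 0.5; b_8 = 2.5; c_8 = 0.5; q_8 = 2; t_8 = 2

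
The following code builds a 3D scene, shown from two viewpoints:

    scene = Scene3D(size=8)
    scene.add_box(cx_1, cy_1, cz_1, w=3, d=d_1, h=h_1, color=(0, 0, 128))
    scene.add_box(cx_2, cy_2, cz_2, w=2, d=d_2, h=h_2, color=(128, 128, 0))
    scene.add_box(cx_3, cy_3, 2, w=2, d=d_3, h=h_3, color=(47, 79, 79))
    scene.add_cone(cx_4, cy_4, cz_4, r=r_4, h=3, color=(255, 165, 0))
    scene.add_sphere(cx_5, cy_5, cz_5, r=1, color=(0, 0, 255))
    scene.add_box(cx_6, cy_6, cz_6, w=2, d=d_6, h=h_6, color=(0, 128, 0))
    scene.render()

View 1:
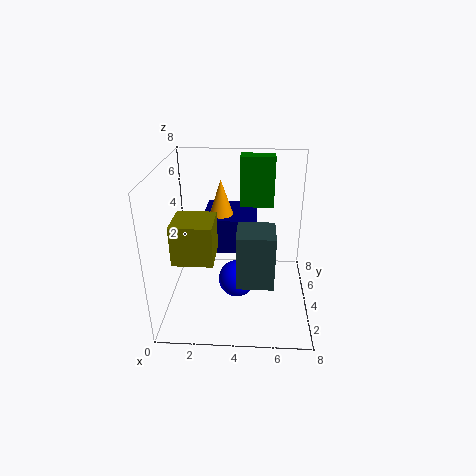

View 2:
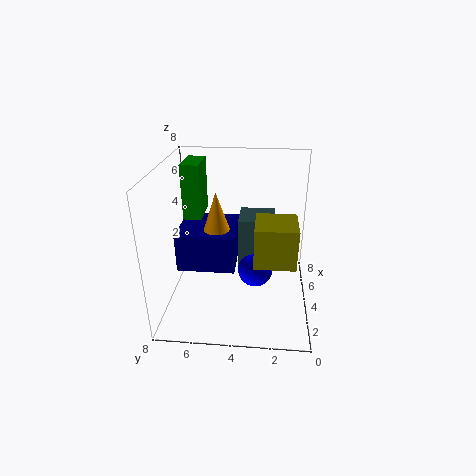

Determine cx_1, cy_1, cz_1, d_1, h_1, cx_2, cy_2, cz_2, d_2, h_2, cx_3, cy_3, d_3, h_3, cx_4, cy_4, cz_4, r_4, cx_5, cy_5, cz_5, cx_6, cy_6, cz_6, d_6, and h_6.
cx_1 = 2, cy_1 = 4, cz_1 = 3, d_1 = 3, h_1 = 2, cx_2 = 1, cy_2 = 1, cz_2 = 4, d_2 = 2, h_2 = 2, cx_3 = 4, cy_3 = 2, d_3 = 2, h_3 = 3, cx_4 = 3, cy_4 = 5, cz_4 = 4, r_4 = 1, cx_5 = 4, cy_5 = 3, cz_5 = 2, cx_6 = 4, cy_6 = 6, cz_6 = 5, d_6 = 1, h_6 = 3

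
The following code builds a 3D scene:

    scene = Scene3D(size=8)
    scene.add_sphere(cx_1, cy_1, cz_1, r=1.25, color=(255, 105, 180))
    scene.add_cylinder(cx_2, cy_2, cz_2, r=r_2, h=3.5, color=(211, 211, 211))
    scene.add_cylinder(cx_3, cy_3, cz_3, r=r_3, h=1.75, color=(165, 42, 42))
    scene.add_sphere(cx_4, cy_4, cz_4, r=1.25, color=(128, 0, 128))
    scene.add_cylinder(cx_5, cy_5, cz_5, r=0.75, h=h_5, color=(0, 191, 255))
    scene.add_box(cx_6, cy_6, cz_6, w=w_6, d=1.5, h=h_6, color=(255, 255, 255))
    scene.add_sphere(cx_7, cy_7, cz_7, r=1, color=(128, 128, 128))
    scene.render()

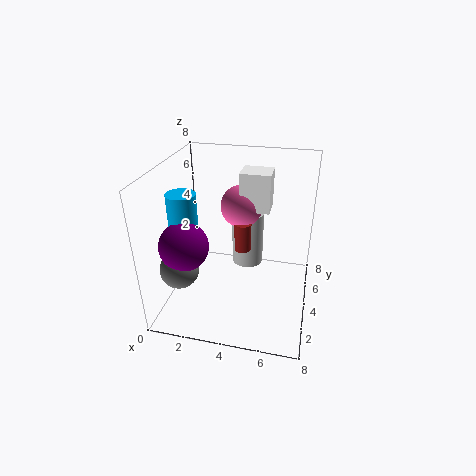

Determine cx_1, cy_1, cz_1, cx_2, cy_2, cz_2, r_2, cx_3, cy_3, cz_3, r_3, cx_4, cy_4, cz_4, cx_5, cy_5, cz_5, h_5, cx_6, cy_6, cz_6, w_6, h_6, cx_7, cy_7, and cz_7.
cx_1 = 3.75
cy_1 = 6
cz_1 = 5
cx_2 = 4
cy_2 = 6.75
cz_2 = 0.75
r_2 = 1
cx_3 = 4
cy_3 = 5.25
cz_3 = 2.5
r_3 = 0.5
cx_4 = 1.75
cy_4 = 1.75
cz_4 = 4.5
cx_5 = 1.5
cy_5 = 2.5
cz_5 = 3.5
h_5 = 3.5
cx_6 = 3.75
cy_6 = 5.25
cz_6 = 5
w_6 = 1.75
h_6 = 2.25
cx_7 = 1.5
cy_7 = 1.5
cz_7 = 3.25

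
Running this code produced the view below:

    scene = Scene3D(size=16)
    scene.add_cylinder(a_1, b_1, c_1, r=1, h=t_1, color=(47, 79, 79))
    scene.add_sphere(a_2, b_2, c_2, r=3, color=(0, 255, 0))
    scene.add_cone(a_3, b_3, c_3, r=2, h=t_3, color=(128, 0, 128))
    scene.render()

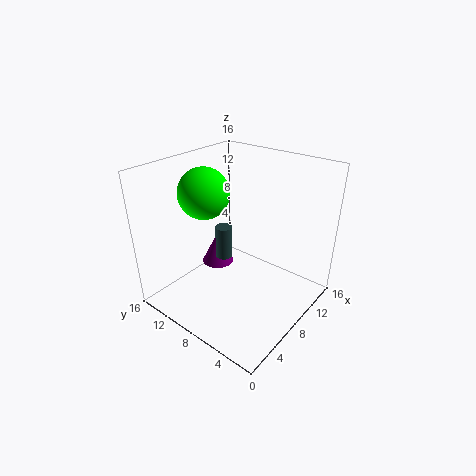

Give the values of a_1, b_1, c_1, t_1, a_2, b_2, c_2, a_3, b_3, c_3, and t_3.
a_1 = 9, b_1 = 11, c_1 = 4, t_1 = 4, a_2 = 8, b_2 = 13, c_2 = 12, a_3 = 10, b_3 = 13, c_3 = 2, t_3 = 4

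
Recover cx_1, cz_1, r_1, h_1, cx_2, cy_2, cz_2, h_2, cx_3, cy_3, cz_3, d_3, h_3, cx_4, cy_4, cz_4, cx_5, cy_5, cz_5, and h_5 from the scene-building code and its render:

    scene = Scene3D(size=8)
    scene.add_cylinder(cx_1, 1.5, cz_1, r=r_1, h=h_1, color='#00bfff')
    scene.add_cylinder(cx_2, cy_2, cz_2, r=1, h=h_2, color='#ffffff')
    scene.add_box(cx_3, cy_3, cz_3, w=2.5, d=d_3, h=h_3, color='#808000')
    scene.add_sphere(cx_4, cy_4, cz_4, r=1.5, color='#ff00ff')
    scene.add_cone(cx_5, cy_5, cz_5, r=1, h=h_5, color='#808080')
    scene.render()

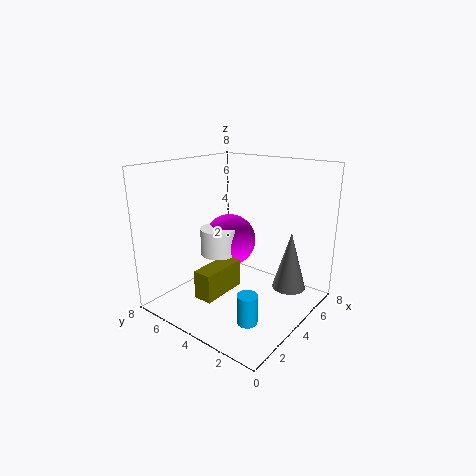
cx_1 = 1.5; cz_1 = 1; r_1 = 0.5; h_1 = 1.5; cx_2 = 3.5; cy_2 = 5; cz_2 = 3; h_2 = 1.5; cx_3 = 1; cy_3 = 3.5; cz_3 = 1.5; d_3 = 1; h_3 = 1.5; cx_4 = 4.5; cy_4 = 5; cz_4 = 3.5; cx_5 = 6.5; cy_5 = 2; cz_5 = 0.5; h_5 = 3.5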